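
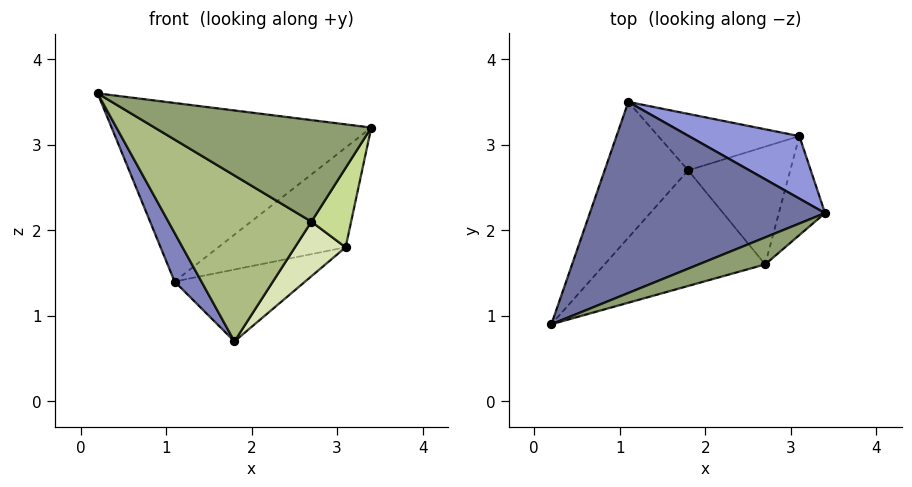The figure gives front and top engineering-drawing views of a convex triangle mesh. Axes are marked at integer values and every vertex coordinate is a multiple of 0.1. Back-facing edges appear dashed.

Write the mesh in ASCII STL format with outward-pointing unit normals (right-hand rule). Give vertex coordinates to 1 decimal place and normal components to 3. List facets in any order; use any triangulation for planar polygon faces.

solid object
 facet normal -0.183 0.671 0.718
  outer loop
   vertex 1.1 3.5 1.4
   vertex 0.2 0.9 3.6
   vertex 3.4 2.2 3.2
  endloop
 endfacet
 facet normal -0.799 -0.203 -0.567
  outer loop
   vertex 1.8 2.7 0.7
   vertex 0.2 0.9 3.6
   vertex 1.1 3.5 1.4
  endloop
 endfacet
 facet normal 0.063 0.846 0.530
  outer loop
   vertex 3.1 3.1 1.8
   vertex 1.1 3.5 1.4
   vertex 3.4 2.2 3.2
  endloop
 endfacet
 facet normal 0.270 0.757 -0.595
  outer loop
   vertex 3.1 3.1 1.8
   vertex 1.8 2.7 0.7
   vertex 1.1 3.5 1.4
  endloop
 endfacet
 facet normal 0.391 -0.890 0.236
  outer loop
   vertex 2.7 1.6 2.1
   vertex 3.4 2.2 3.2
   vertex 0.2 0.9 3.6
  endloop
 endfacet
 facet normal -0.113 -0.815 -0.568
  outer loop
   vertex 2.7 1.6 2.1
   vertex 0.2 0.9 3.6
   vertex 1.8 2.7 0.7
  endloop
 endfacet
 facet normal 0.870 -0.309 -0.385
  outer loop
   vertex 2.7 1.6 2.1
   vertex 3.1 3.1 1.8
   vertex 3.4 2.2 3.2
  endloop
 endfacet
 facet normal 0.668 -0.313 -0.675
  outer loop
   vertex 2.7 1.6 2.1
   vertex 1.8 2.7 0.7
   vertex 3.1 3.1 1.8
  endloop
 endfacet
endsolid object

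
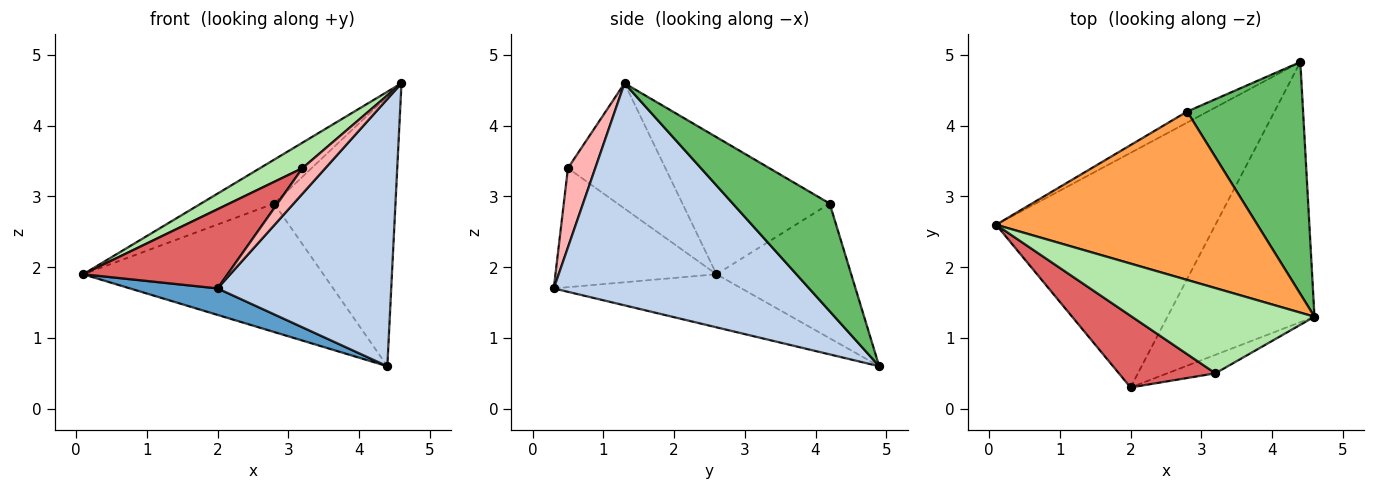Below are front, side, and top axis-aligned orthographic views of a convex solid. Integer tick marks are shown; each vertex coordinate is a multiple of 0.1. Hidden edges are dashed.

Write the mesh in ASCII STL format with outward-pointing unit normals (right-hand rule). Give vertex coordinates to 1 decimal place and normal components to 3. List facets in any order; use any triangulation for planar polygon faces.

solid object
 facet normal -0.234 -0.109 -0.966
  outer loop
   vertex 2.0 0.3 1.7
   vertex 0.1 2.6 1.9
   vertex 4.4 4.9 0.6
  endloop
 endfacet
 facet normal 0.725 -0.493 -0.480
  outer loop
   vertex 2.0 0.3 1.7
   vertex 4.4 4.9 0.6
   vertex 4.6 1.3 4.6
  endloop
 endfacet
 facet normal -0.453 0.225 0.863
  outer loop
   vertex 2.8 4.2 2.9
   vertex 0.1 2.6 1.9
   vertex 4.6 1.3 4.6
  endloop
 endfacet
 facet normal -0.488 0.870 -0.075
  outer loop
   vertex 2.8 4.2 2.9
   vertex 4.4 4.9 0.6
   vertex 0.1 2.6 1.9
  endloop
 endfacet
 facet normal 0.518 0.648 0.558
  outer loop
   vertex 2.8 4.2 2.9
   vertex 4.6 1.3 4.6
   vertex 4.4 4.9 0.6
  endloop
 endfacet
 facet normal -0.549 -0.239 0.801
  outer loop
   vertex 3.2 0.5 3.4
   vertex 4.6 1.3 4.6
   vertex 0.1 2.6 1.9
  endloop
 endfacet
 facet normal -0.637 -0.571 0.517
  outer loop
   vertex 3.2 0.5 3.4
   vertex 0.1 2.6 1.9
   vertex 2.0 0.3 1.7
  endloop
 endfacet
 facet normal 0.695 -0.583 -0.422
  outer loop
   vertex 3.2 0.5 3.4
   vertex 2.0 0.3 1.7
   vertex 4.6 1.3 4.6
  endloop
 endfacet
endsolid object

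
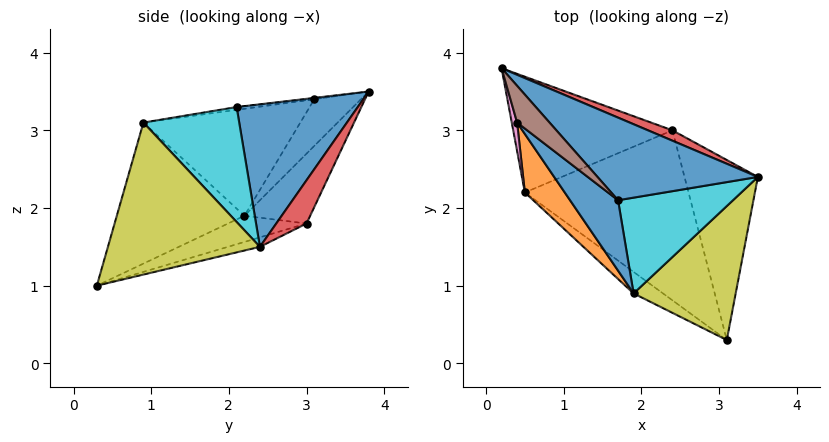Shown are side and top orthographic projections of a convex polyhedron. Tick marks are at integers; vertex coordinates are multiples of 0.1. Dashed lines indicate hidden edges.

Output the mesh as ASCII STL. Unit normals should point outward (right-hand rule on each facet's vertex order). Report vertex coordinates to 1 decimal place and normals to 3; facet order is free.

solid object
 facet normal 0.595 0.446 0.669
  outer loop
   vertex 1.7 2.1 3.3
   vertex 3.5 2.4 1.5
   vertex 0.2 3.8 3.5
  endloop
 endfacet
 facet normal -0.124 0.252 -0.960
  outer loop
   vertex 2.4 3.0 1.8
   vertex 3.5 2.4 1.5
   vertex 3.1 0.3 1.0
  endloop
 endfacet
 facet normal -0.153 0.244 -0.958
  outer loop
   vertex 2.4 3.0 1.8
   vertex 3.1 0.3 1.0
   vertex 0.5 2.2 1.9
  endloop
 endfacet
 facet normal 0.518 0.804 0.292
  outer loop
   vertex 2.4 3.0 1.8
   vertex 0.2 3.8 3.5
   vertex 3.5 2.4 1.5
  endloop
 endfacet
 facet normal -0.308 0.643 -0.701
  outer loop
   vertex 2.4 3.0 1.8
   vertex 0.5 2.2 1.9
   vertex 0.2 3.8 3.5
  endloop
 endfacet
 facet normal -0.042 -0.153 0.987
  outer loop
   vertex 0.4 3.1 3.4
   vertex 1.7 2.1 3.3
   vertex 0.2 3.8 3.5
  endloop
 endfacet
 facet normal -0.952 -0.287 0.109
  outer loop
   vertex 0.4 3.1 3.4
   vertex 0.2 3.8 3.5
   vertex 0.5 2.2 1.9
  endloop
 endfacet
 facet normal -0.614 -0.779 -0.128
  outer loop
   vertex 1.9 0.9 3.1
   vertex 0.5 2.2 1.9
   vertex 3.1 0.3 1.0
  endloop
 endfacet
 facet normal 0.797 -0.279 0.535
  outer loop
   vertex 1.9 0.9 3.1
   vertex 3.1 0.3 1.0
   vertex 3.5 2.4 1.5
  endloop
 endfacet
 facet normal 0.707 0.000 0.707
  outer loop
   vertex 1.9 0.9 3.1
   vertex 3.5 2.4 1.5
   vertex 1.7 2.1 3.3
  endloop
 endfacet
 facet normal -0.058 -0.173 0.983
  outer loop
   vertex 1.9 0.9 3.1
   vertex 1.7 2.1 3.3
   vertex 0.4 3.1 3.4
  endloop
 endfacet
 facet normal -0.772 -0.566 0.288
  outer loop
   vertex 1.9 0.9 3.1
   vertex 0.4 3.1 3.4
   vertex 0.5 2.2 1.9
  endloop
 endfacet
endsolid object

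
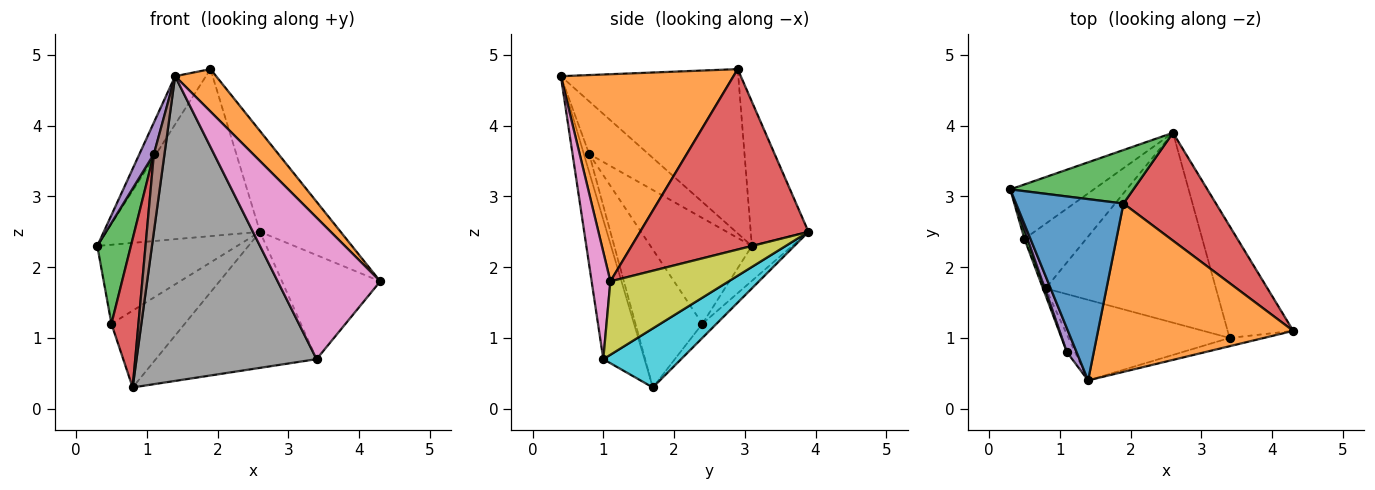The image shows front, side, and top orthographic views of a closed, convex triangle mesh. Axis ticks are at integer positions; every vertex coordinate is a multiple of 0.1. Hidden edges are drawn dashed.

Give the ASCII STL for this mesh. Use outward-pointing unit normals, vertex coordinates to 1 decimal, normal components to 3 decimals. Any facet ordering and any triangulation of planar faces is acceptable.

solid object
 facet normal -0.828 0.144 0.542
  outer loop
   vertex 1.9 2.9 4.8
   vertex 0.3 3.1 2.3
   vertex 1.4 0.4 4.7
  endloop
 endfacet
 facet normal 0.717 -0.170 0.676
  outer loop
   vertex 1.9 2.9 4.8
   vertex 1.4 0.4 4.7
   vertex 4.3 1.1 1.8
  endloop
 endfacet
 facet normal -0.337 0.897 0.287
  outer loop
   vertex 2.6 3.9 2.5
   vertex 0.3 3.1 2.3
   vertex 1.9 2.9 4.8
  endloop
 endfacet
 facet normal 0.819 0.392 0.420
  outer loop
   vertex 2.6 3.9 2.5
   vertex 1.9 2.9 4.8
   vertex 4.3 1.1 1.8
  endloop
 endfacet
 facet normal -0.956 -0.233 0.176
  outer loop
   vertex 1.1 0.8 3.6
   vertex 1.4 0.4 4.7
   vertex 0.3 3.1 2.3
  endloop
 endfacet
 facet normal -0.438 -0.877 -0.199
  outer loop
   vertex 1.1 0.8 3.6
   vertex 0.8 1.7 0.3
   vertex 1.4 0.4 4.7
  endloop
 endfacet
 facet normal 0.179 -0.982 -0.058
  outer loop
   vertex 3.4 1.0 0.7
   vertex 4.3 1.1 1.8
   vertex 1.4 0.4 4.7
  endloop
 endfacet
 facet normal -0.216 -0.944 -0.249
  outer loop
   vertex 3.4 1.0 0.7
   vertex 1.4 0.4 4.7
   vertex 0.8 1.7 0.3
  endloop
 endfacet
 facet normal 0.634 0.527 -0.567
  outer loop
   vertex 3.4 1.0 0.7
   vertex 2.6 3.9 2.5
   vertex 4.3 1.1 1.8
  endloop
 endfacet
 facet normal 0.271 0.561 -0.782
  outer loop
   vertex 3.4 1.0 0.7
   vertex 0.8 1.7 0.3
   vertex 2.6 3.9 2.5
  endloop
 endfacet
 facet normal -0.231 0.801 -0.552
  outer loop
   vertex 0.5 2.4 1.2
   vertex 0.3 3.1 2.3
   vertex 2.6 3.9 2.5
  endloop
 endfacet
 facet normal -0.146 0.757 -0.637
  outer loop
   vertex 0.5 2.4 1.2
   vertex 2.6 3.9 2.5
   vertex 0.8 1.7 0.3
  endloop
 endfacet
 facet normal -0.949 -0.314 0.028
  outer loop
   vertex 0.5 2.4 1.2
   vertex 1.1 0.8 3.6
   vertex 0.3 3.1 2.3
  endloop
 endfacet
 facet normal -0.927 -0.374 -0.018
  outer loop
   vertex 0.5 2.4 1.2
   vertex 0.8 1.7 0.3
   vertex 1.1 0.8 3.6
  endloop
 endfacet
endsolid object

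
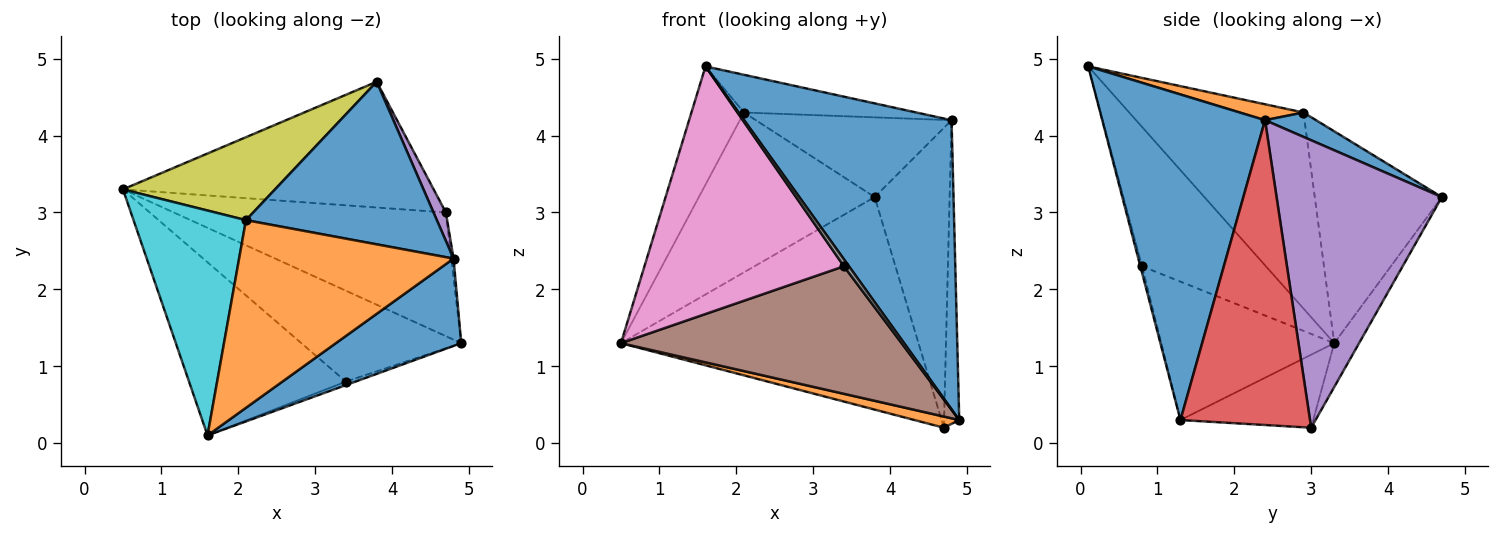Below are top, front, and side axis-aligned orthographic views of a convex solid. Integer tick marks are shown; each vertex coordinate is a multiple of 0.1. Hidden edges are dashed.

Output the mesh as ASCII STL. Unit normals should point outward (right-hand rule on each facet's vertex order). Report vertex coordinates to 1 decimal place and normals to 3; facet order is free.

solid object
 facet normal 0.601 -0.765 0.231
  outer loop
   vertex 4.8 2.4 4.2
   vertex 1.6 0.1 4.9
   vertex 4.9 1.3 0.3
  endloop
 endfacet
 facet normal -0.258 -0.087 -0.962
  outer loop
   vertex 4.7 3.0 0.2
   vertex 4.9 1.3 0.3
   vertex 0.5 3.3 1.3
  endloop
 endfacet
 facet normal -0.072 0.858 -0.508
  outer loop
   vertex 4.7 3.0 0.2
   vertex 0.5 3.3 1.3
   vertex 3.8 4.7 3.2
  endloop
 endfacet
 facet normal 0.993 0.116 -0.007
  outer loop
   vertex 4.7 3.0 0.2
   vertex 4.8 2.4 4.2
   vertex 4.9 1.3 0.3
  endloop
 endfacet
 facet normal 0.910 0.413 0.039
  outer loop
   vertex 4.7 3.0 0.2
   vertex 3.8 4.7 3.2
   vertex 4.8 2.4 4.2
  endloop
 endfacet
 facet normal -0.449 -0.728 -0.518
  outer loop
   vertex 3.4 0.8 2.3
   vertex 0.5 3.3 1.3
   vertex 4.9 1.3 0.3
  endloop
 endfacet
 facet normal -0.454 -0.730 -0.511
  outer loop
   vertex 3.4 0.8 2.3
   vertex 1.6 0.1 4.9
   vertex 0.5 3.3 1.3
  endloop
 endfacet
 facet normal -0.286 -0.857 -0.429
  outer loop
   vertex 3.4 0.8 2.3
   vertex 4.9 1.3 0.3
   vertex 1.6 0.1 4.9
  endloop
 endfacet
 facet normal -0.540 0.747 0.388
  outer loop
   vertex 2.1 2.9 4.3
   vertex 3.8 4.7 3.2
   vertex 0.5 3.3 1.3
  endloop
 endfacet
 facet normal -0.839 0.253 0.481
  outer loop
   vertex 2.1 2.9 4.3
   vertex 0.5 3.3 1.3
   vertex 1.6 0.1 4.9
  endloop
 endfacet
 facet normal 0.114 0.437 0.892
  outer loop
   vertex 2.1 2.9 4.3
   vertex 4.8 2.4 4.2
   vertex 3.8 4.7 3.2
  endloop
 endfacet
 facet normal 0.073 0.197 0.978
  outer loop
   vertex 2.1 2.9 4.3
   vertex 1.6 0.1 4.9
   vertex 4.8 2.4 4.2
  endloop
 endfacet
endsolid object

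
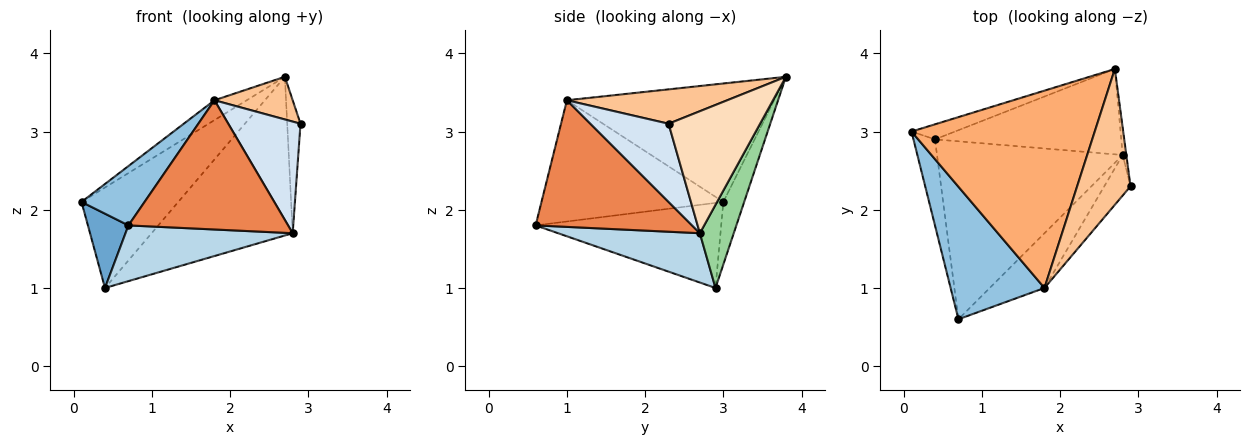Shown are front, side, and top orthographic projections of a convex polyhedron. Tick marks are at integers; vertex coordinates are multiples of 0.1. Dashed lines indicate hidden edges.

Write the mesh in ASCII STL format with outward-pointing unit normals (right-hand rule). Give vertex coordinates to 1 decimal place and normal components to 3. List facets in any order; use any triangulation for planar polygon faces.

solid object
 facet normal -0.948 -0.207 -0.240
  outer loop
   vertex 0.4 2.9 1.0
   vertex 0.7 0.6 1.8
   vertex 0.1 3.0 2.1
  endloop
 endfacet
 facet normal -0.763 -0.264 0.590
  outer loop
   vertex 1.8 1.0 3.4
   vertex 0.1 3.0 2.1
   vertex 0.7 0.6 1.8
  endloop
 endfacet
 facet normal 0.246 -0.290 -0.925
  outer loop
   vertex 2.8 2.7 1.7
   vertex 0.7 0.6 1.8
   vertex 0.4 2.9 1.0
  endloop
 endfacet
 facet normal 0.713 -0.659 -0.239
  outer loop
   vertex 2.8 2.7 1.7
   vertex 2.9 2.3 3.1
   vertex 1.8 1.0 3.4
  endloop
 endfacet
 facet normal 0.670 -0.684 -0.290
  outer loop
   vertex 2.8 2.7 1.7
   vertex 1.8 1.0 3.4
   vertex 0.7 0.6 1.8
  endloop
 endfacet
 facet normal -0.541 0.084 0.837
  outer loop
   vertex 2.7 3.8 3.7
   vertex 0.1 3.0 2.1
   vertex 1.8 1.0 3.4
  endloop
 endfacet
 facet normal 0.523 -0.255 0.813
  outer loop
   vertex 2.7 3.8 3.7
   vertex 1.8 1.0 3.4
   vertex 2.9 2.3 3.1
  endloop
 endfacet
 facet normal 0.989 0.144 -0.030
  outer loop
   vertex 2.7 3.8 3.7
   vertex 2.9 2.3 3.1
   vertex 2.8 2.7 1.7
  endloop
 endfacet
 facet normal -0.209 0.967 -0.145
  outer loop
   vertex 2.7 3.8 3.7
   vertex 0.4 2.9 1.0
   vertex 0.1 3.0 2.1
  endloop
 endfacet
 facet normal 0.207 0.862 -0.464
  outer loop
   vertex 2.7 3.8 3.7
   vertex 2.8 2.7 1.7
   vertex 0.4 2.9 1.0
  endloop
 endfacet
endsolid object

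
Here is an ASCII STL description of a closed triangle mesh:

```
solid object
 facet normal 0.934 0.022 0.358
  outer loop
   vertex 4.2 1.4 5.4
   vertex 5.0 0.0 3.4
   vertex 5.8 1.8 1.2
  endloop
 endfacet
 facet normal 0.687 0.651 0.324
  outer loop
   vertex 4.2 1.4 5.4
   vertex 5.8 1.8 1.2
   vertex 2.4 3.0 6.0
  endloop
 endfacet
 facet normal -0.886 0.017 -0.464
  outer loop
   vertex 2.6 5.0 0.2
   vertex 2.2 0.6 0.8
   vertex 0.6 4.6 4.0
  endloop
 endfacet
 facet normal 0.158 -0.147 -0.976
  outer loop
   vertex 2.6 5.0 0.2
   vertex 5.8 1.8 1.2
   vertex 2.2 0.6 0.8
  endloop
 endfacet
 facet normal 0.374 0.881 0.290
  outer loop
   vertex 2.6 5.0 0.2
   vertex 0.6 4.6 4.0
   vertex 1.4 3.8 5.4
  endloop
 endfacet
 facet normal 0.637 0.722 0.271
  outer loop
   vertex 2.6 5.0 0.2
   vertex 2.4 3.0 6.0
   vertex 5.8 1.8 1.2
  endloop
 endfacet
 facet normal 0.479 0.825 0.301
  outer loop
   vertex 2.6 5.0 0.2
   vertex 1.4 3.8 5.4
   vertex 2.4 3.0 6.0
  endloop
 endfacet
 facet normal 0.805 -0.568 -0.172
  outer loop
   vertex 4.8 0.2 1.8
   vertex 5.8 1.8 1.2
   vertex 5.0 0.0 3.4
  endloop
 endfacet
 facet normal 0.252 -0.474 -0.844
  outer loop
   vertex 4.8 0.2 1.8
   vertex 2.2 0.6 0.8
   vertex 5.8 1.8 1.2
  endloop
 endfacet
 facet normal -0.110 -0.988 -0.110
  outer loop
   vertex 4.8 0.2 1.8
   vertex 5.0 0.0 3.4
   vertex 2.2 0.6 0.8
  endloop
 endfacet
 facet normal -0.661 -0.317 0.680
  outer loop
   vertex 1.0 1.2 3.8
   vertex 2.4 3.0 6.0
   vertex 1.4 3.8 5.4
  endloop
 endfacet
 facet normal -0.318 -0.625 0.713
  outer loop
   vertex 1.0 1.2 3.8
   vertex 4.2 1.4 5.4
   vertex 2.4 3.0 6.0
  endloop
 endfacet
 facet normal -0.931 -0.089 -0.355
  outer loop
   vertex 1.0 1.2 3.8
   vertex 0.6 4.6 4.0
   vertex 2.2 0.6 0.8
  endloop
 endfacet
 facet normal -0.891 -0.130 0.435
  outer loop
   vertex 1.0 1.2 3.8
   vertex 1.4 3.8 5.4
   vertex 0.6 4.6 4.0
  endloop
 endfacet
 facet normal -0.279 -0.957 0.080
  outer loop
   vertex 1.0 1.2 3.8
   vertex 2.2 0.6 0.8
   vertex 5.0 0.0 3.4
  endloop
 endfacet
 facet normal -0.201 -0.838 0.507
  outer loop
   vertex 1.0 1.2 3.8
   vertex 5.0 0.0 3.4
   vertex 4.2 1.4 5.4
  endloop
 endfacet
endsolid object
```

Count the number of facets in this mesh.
16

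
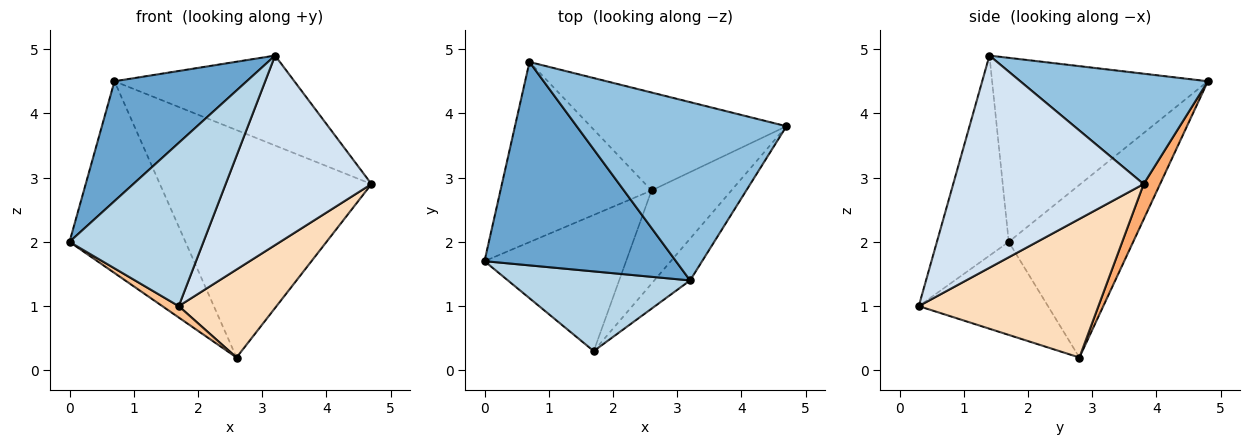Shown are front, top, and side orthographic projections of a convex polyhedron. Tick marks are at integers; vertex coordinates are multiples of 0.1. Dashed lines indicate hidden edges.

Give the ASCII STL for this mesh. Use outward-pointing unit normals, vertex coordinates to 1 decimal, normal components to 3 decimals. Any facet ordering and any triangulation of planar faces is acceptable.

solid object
 facet normal -0.638 -0.391 0.663
  outer loop
   vertex 3.2 1.4 4.9
   vertex 0.7 4.8 4.5
   vertex 0.0 1.7 2.0
  endloop
 endfacet
 facet normal 0.425 0.408 0.808
  outer loop
   vertex 3.2 1.4 4.9
   vertex 4.7 3.8 2.9
   vertex 0.7 4.8 4.5
  endloop
 endfacet
 facet normal -0.434 -0.809 0.395
  outer loop
   vertex 1.7 0.3 1.0
   vertex 3.2 1.4 4.9
   vertex 0.0 1.7 2.0
  endloop
 endfacet
 facet normal 0.787 -0.603 -0.133
  outer loop
   vertex 1.7 0.3 1.0
   vertex 4.7 3.8 2.9
   vertex 3.2 1.4 4.9
  endloop
 endfacet
 facet normal -0.616 0.574 -0.539
  outer loop
   vertex 2.6 2.8 0.2
   vertex 0.0 1.7 2.0
   vertex 0.7 4.8 4.5
  endloop
 endfacet
 facet normal 0.071 0.916 -0.395
  outer loop
   vertex 2.6 2.8 0.2
   vertex 0.7 4.8 4.5
   vertex 4.7 3.8 2.9
  endloop
 endfacet
 facet normal -0.548 -0.070 -0.834
  outer loop
   vertex 2.6 2.8 0.2
   vertex 1.7 0.3 1.0
   vertex 0.0 1.7 2.0
  endloop
 endfacet
 facet normal 0.784 -0.427 -0.452
  outer loop
   vertex 2.6 2.8 0.2
   vertex 4.7 3.8 2.9
   vertex 1.7 0.3 1.0
  endloop
 endfacet
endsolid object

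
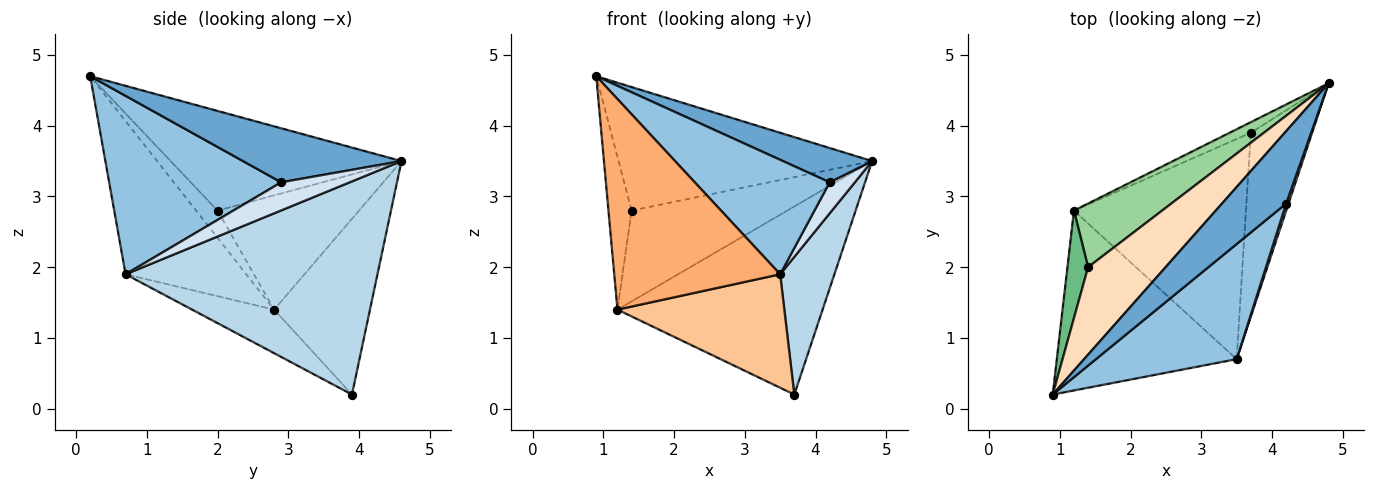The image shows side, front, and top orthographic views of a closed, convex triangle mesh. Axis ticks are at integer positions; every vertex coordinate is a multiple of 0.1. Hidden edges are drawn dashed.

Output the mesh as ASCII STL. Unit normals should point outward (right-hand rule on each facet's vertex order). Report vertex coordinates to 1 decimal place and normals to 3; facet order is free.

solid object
 facet normal 0.606 -0.341 0.719
  outer loop
   vertex 4.2 2.9 3.2
   vertex 4.8 4.6 3.5
   vertex 0.9 0.2 4.7
  endloop
 endfacet
 facet normal 0.669 -0.524 0.527
  outer loop
   vertex 3.5 0.7 1.9
   vertex 4.2 2.9 3.2
   vertex 0.9 0.2 4.7
  endloop
 endfacet
 facet normal 0.941 -0.203 -0.271
  outer loop
   vertex 3.5 0.7 1.9
   vertex 3.7 3.9 0.2
   vertex 4.8 4.6 3.5
  endloop
 endfacet
 facet normal 0.936 -0.344 0.078
  outer loop
   vertex 3.5 0.7 1.9
   vertex 4.8 4.6 3.5
   vertex 4.2 2.9 3.2
  endloop
 endfacet
 facet normal -0.423 0.905 -0.051
  outer loop
   vertex 1.2 2.8 1.4
   vertex 4.8 4.6 3.5
   vertex 3.7 3.9 0.2
  endloop
 endfacet
 facet normal -0.484 -0.665 -0.568
  outer loop
   vertex 1.2 2.8 1.4
   vertex 3.5 0.7 1.9
   vertex 0.9 0.2 4.7
  endloop
 endfacet
 facet normal -0.220 -0.447 -0.867
  outer loop
   vertex 1.2 2.8 1.4
   vertex 3.7 3.9 0.2
   vertex 3.5 0.7 1.9
  endloop
 endfacet
 facet normal -0.596 0.655 0.464
  outer loop
   vertex 1.4 2.0 2.8
   vertex 0.9 0.2 4.7
   vertex 4.8 4.6 3.5
  endloop
 endfacet
 facet normal -0.604 0.652 0.459
  outer loop
   vertex 1.4 2.0 2.8
   vertex 1.2 2.8 1.4
   vertex 0.9 0.2 4.7
  endloop
 endfacet
 facet normal -0.597 0.657 0.461
  outer loop
   vertex 1.4 2.0 2.8
   vertex 4.8 4.6 3.5
   vertex 1.2 2.8 1.4
  endloop
 endfacet
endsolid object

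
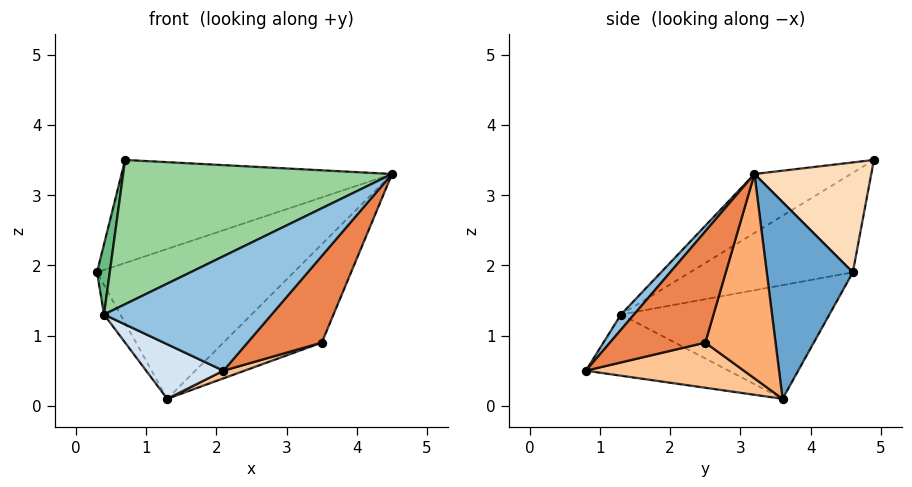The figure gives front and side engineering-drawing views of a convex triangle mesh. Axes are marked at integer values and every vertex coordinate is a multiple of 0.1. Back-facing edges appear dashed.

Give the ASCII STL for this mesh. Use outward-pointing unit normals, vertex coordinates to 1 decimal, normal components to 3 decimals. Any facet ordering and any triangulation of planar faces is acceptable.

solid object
 facet normal 0.385 0.881 -0.275
  outer loop
   vertex 1.3 3.6 0.1
   vertex 0.3 4.6 1.9
   vertex 4.5 3.2 3.3
  endloop
 endfacet
 facet normal 0.061 -0.783 0.619
  outer loop
   vertex 0.4 1.3 1.3
   vertex 2.1 0.8 0.5
   vertex 4.5 3.2 3.3
  endloop
 endfacet
 facet normal -0.856 0.067 -0.513
  outer loop
   vertex 0.4 1.3 1.3
   vertex 0.3 4.6 1.9
   vertex 1.3 3.6 0.1
  endloop
 endfacet
 facet normal -0.472 -0.255 -0.844
  outer loop
   vertex 0.4 1.3 1.3
   vertex 1.3 3.6 0.1
   vertex 2.1 0.8 0.5
  endloop
 endfacet
 facet normal 0.780 -0.608 -0.148
  outer loop
   vertex 3.5 2.5 0.9
   vertex 4.5 3.2 3.3
   vertex 2.1 0.8 0.5
  endloop
 endfacet
 facet normal 0.524 0.734 -0.432
  outer loop
   vertex 3.5 2.5 0.9
   vertex 1.3 3.6 0.1
   vertex 4.5 3.2 3.3
  endloop
 endfacet
 facet normal 0.322 -0.043 -0.946
  outer loop
   vertex 3.5 2.5 0.9
   vertex 2.1 0.8 0.5
   vertex 1.3 3.6 0.1
  endloop
 endfacet
 facet normal 0.383 0.886 -0.262
  outer loop
   vertex 0.7 4.9 3.5
   vertex 4.5 3.2 3.3
   vertex 0.3 4.6 1.9
  endloop
 endfacet
 facet normal -0.964 -0.076 0.255
  outer loop
   vertex 0.7 4.9 3.5
   vertex 0.3 4.6 1.9
   vertex 0.4 1.3 1.3
  endloop
 endfacet
 facet normal -0.180 -0.502 0.846
  outer loop
   vertex 0.7 4.9 3.5
   vertex 0.4 1.3 1.3
   vertex 4.5 3.2 3.3
  endloop
 endfacet
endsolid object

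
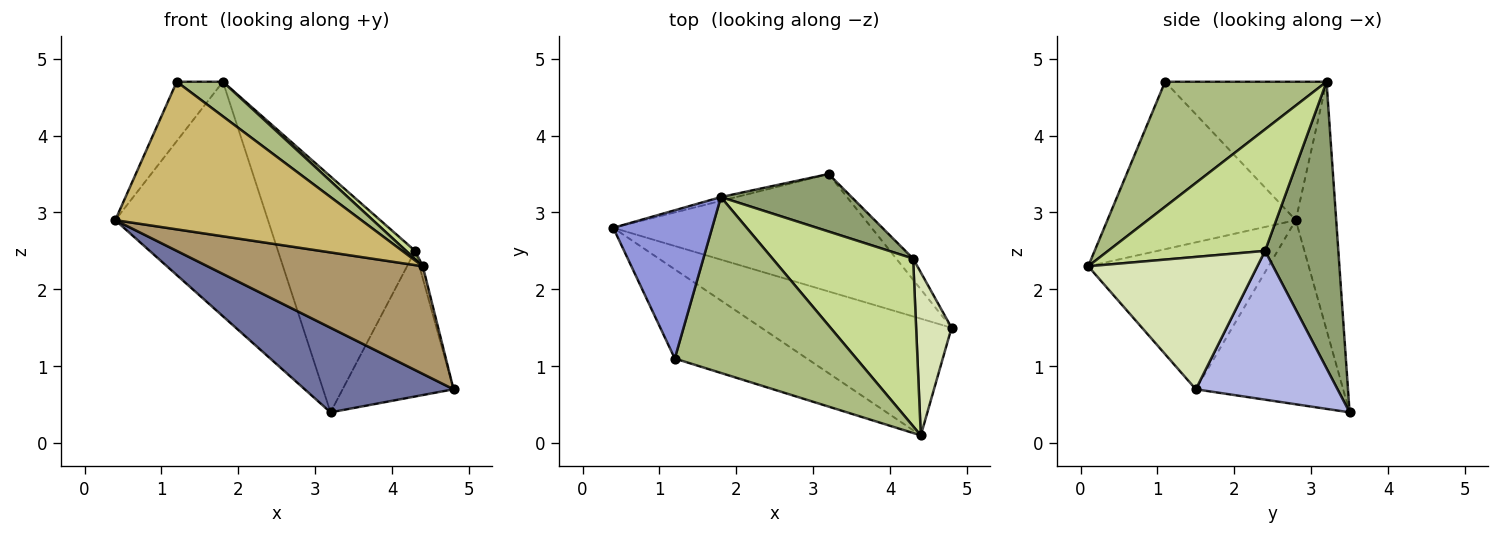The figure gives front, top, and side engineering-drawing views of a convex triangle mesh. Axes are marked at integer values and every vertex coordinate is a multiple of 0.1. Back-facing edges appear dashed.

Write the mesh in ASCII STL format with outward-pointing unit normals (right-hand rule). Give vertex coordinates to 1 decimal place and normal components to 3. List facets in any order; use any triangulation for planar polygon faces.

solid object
 facet normal -0.501 -0.506 -0.702
  outer loop
   vertex 3.2 3.5 0.4
   vertex 4.8 1.5 0.7
   vertex 0.4 2.8 2.9
  endloop
 endfacet
 facet normal -0.256 0.967 -0.016
  outer loop
   vertex 1.8 3.2 4.7
   vertex 3.2 3.5 0.4
   vertex 0.4 2.8 2.9
  endloop
 endfacet
 facet normal -0.793 0.226 0.566
  outer loop
   vertex 1.2 1.1 4.7
   vertex 1.8 3.2 4.7
   vertex 0.4 2.8 2.9
  endloop
 endfacet
 facet normal 0.784 0.614 -0.089
  outer loop
   vertex 4.3 2.4 2.5
   vertex 4.8 1.5 0.7
   vertex 3.2 3.5 0.4
  endloop
 endfacet
 facet normal 0.461 0.862 0.210
  outer loop
   vertex 4.3 2.4 2.5
   vertex 3.2 3.5 0.4
   vertex 1.8 3.2 4.7
  endloop
 endfacet
 facet normal 0.560 -0.160 0.813
  outer loop
   vertex 4.4 0.1 2.3
   vertex 1.8 3.2 4.7
   vertex 1.2 1.1 4.7
  endloop
 endfacet
 facet normal 0.653 -0.037 0.756
  outer loop
   vertex 4.4 0.1 2.3
   vertex 4.3 2.4 2.5
   vertex 1.8 3.2 4.7
  endloop
 endfacet
 facet normal 0.966 0.020 0.259
  outer loop
   vertex 4.4 0.1 2.3
   vertex 4.8 1.5 0.7
   vertex 4.3 2.4 2.5
  endloop
 endfacet
 facet normal -0.494 -0.589 -0.639
  outer loop
   vertex 4.4 0.1 2.3
   vertex 0.4 2.8 2.9
   vertex 4.8 1.5 0.7
  endloop
 endfacet
 facet normal -0.548 -0.716 -0.433
  outer loop
   vertex 4.4 0.1 2.3
   vertex 1.2 1.1 4.7
   vertex 0.4 2.8 2.9
  endloop
 endfacet
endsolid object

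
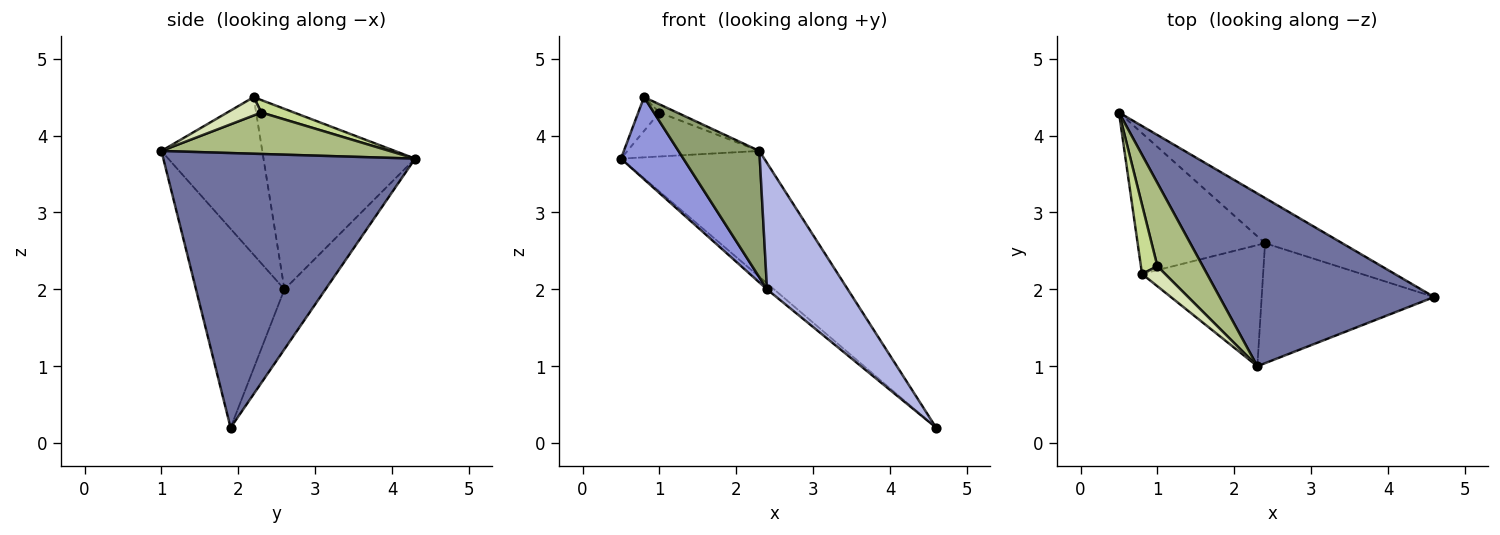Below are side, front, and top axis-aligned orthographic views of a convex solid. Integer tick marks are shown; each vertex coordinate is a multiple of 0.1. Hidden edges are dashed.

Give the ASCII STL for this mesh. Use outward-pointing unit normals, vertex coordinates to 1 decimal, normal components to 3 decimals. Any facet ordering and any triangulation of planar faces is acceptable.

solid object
 facet normal 0.719 0.409 0.562
  outer loop
   vertex 2.3 1.0 3.8
   vertex 4.6 1.9 0.2
   vertex 0.5 4.3 3.7
  endloop
 endfacet
 facet normal -0.610 0.104 -0.786
  outer loop
   vertex 2.4 2.6 2.0
   vertex 0.5 4.3 3.7
   vertex 4.6 1.9 0.2
  endloop
 endfacet
 facet normal -0.774 -0.319 -0.547
  outer loop
   vertex 2.4 2.6 2.0
   vertex 0.8 2.2 4.5
   vertex 0.5 4.3 3.7
  endloop
 endfacet
 facet normal -0.622 -0.568 -0.539
  outer loop
   vertex 2.4 2.6 2.0
   vertex 4.6 1.9 0.2
   vertex 2.3 1.0 3.8
  endloop
 endfacet
 facet normal -0.669 -0.537 -0.514
  outer loop
   vertex 2.4 2.6 2.0
   vertex 2.3 1.0 3.8
   vertex 0.8 2.2 4.5
  endloop
 endfacet
 facet normal 0.628 0.363 0.688
  outer loop
   vertex 1.0 2.3 4.3
   vertex 2.3 1.0 3.8
   vertex 0.5 4.3 3.7
  endloop
 endfacet
 facet normal 0.562 0.363 0.743
  outer loop
   vertex 1.0 2.3 4.3
   vertex 0.5 4.3 3.7
   vertex 0.8 2.2 4.5
  endloop
 endfacet
 facet normal 0.592 0.306 0.745
  outer loop
   vertex 1.0 2.3 4.3
   vertex 0.8 2.2 4.5
   vertex 2.3 1.0 3.8
  endloop
 endfacet
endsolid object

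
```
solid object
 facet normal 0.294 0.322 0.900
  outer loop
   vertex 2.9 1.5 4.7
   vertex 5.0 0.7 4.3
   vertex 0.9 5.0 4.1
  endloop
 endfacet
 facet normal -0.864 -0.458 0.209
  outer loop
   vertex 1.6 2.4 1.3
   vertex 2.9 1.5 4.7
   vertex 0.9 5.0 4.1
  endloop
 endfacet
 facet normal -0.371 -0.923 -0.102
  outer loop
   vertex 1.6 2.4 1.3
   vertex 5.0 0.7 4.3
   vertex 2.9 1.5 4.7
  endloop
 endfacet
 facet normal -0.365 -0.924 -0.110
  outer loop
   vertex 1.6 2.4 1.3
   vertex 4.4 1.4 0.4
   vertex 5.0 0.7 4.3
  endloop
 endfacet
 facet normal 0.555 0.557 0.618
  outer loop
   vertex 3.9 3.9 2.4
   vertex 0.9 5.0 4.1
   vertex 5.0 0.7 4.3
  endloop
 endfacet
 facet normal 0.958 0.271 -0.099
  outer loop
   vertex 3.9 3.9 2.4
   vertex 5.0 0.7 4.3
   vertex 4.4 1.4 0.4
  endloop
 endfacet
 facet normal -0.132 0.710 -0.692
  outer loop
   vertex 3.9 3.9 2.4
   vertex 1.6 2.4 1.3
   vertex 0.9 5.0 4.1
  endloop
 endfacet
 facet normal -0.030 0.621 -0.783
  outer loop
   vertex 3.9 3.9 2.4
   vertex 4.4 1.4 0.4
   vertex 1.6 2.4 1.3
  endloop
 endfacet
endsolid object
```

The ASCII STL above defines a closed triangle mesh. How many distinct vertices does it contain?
6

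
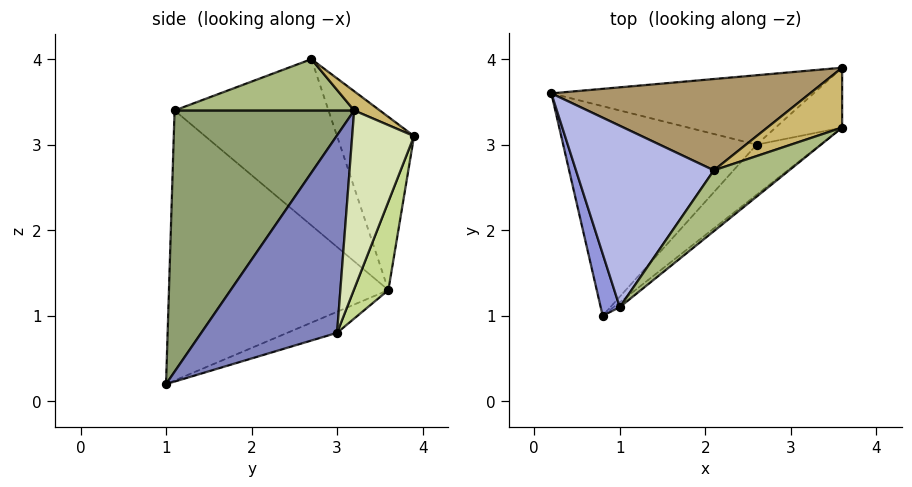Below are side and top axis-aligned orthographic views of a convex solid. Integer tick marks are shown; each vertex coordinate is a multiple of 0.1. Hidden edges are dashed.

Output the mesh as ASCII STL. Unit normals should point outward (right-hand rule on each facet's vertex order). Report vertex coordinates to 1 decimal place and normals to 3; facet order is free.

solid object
 facet normal -0.101 0.368 -0.924
  outer loop
   vertex 2.6 3.0 0.8
   vertex 0.8 1.0 0.2
   vertex 0.2 3.6 1.3
  endloop
 endfacet
 facet normal 0.756 -0.607 -0.244
  outer loop
   vertex 2.6 3.0 0.8
   vertex 3.6 3.2 3.4
   vertex 0.8 1.0 0.2
  endloop
 endfacet
 facet normal -0.965 -0.252 0.068
  outer loop
   vertex 1.0 1.1 3.4
   vertex 0.2 3.6 1.3
   vertex 0.8 1.0 0.2
  endloop
 endfacet
 facet normal -0.739 0.278 0.613
  outer loop
   vertex 1.0 1.1 3.4
   vertex 2.1 2.7 4.0
   vertex 0.2 3.6 1.3
  endloop
 endfacet
 facet normal 0.628 -0.778 -0.015
  outer loop
   vertex 1.0 1.1 3.4
   vertex 0.8 1.0 0.2
   vertex 3.6 3.2 3.4
  endloop
 endfacet
 facet normal 0.462 -0.572 0.678
  outer loop
   vertex 1.0 1.1 3.4
   vertex 3.6 3.2 3.4
   vertex 2.1 2.7 4.0
  endloop
 endfacet
 facet normal 0.139 0.900 -0.413
  outer loop
   vertex 3.6 3.9 3.1
   vertex 2.6 3.0 0.8
   vertex 0.2 3.6 1.3
  endloop
 endfacet
 facet normal 0.927 -0.148 -0.345
  outer loop
   vertex 3.6 3.9 3.1
   vertex 3.6 3.2 3.4
   vertex 2.6 3.0 0.8
  endloop
 endfacet
 facet normal -0.336 0.797 0.502
  outer loop
   vertex 3.6 3.9 3.1
   vertex 0.2 3.6 1.3
   vertex 2.1 2.7 4.0
  endloop
 endfacet
 facet normal 0.230 0.383 0.895
  outer loop
   vertex 3.6 3.9 3.1
   vertex 2.1 2.7 4.0
   vertex 3.6 3.2 3.4
  endloop
 endfacet
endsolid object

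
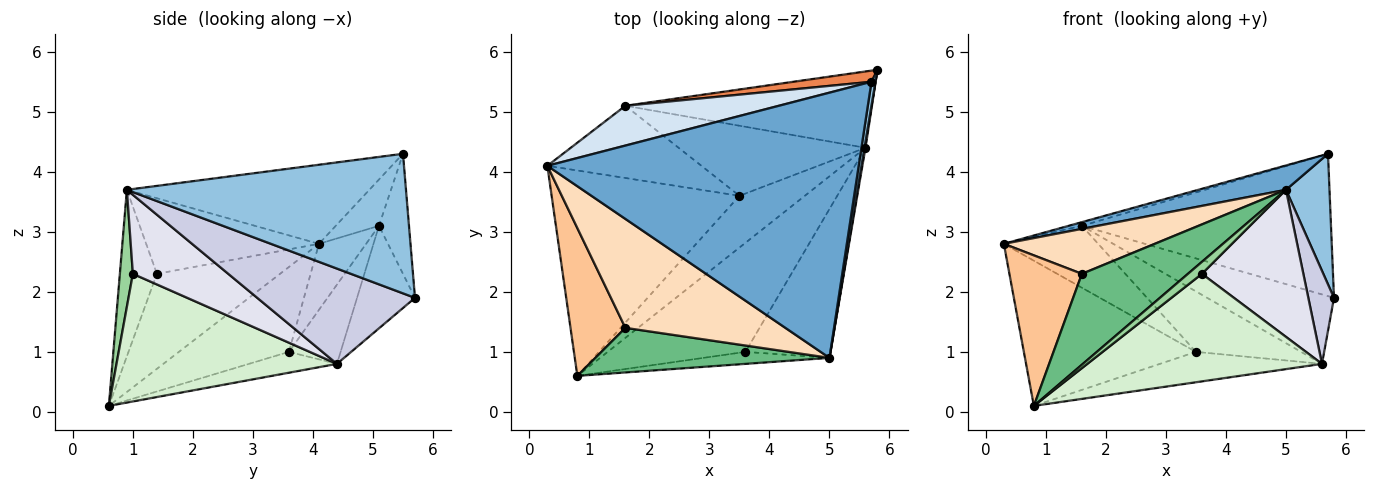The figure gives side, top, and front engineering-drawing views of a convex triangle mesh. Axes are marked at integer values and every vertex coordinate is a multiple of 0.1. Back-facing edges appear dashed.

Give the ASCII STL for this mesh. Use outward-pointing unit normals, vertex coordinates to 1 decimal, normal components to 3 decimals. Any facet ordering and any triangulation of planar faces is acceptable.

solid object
 facet normal -0.245 -0.089 0.965
  outer loop
   vertex 5.0 0.9 3.7
   vertex 5.7 5.5 4.3
   vertex 0.3 4.1 2.8
  endloop
 endfacet
 facet normal 0.988 -0.154 0.028
  outer loop
   vertex 5.0 0.9 3.7
   vertex 5.8 5.7 1.9
   vertex 5.7 5.5 4.3
  endloop
 endfacet
 facet normal -0.346 0.541 -0.766
  outer loop
   vertex 3.5 3.6 1.0
   vertex 0.8 0.6 0.1
   vertex 0.3 4.1 2.8
  endloop
 endfacet
 facet normal -0.288 0.088 0.954
  outer loop
   vertex 1.6 5.1 3.1
   vertex 0.3 4.1 2.8
   vertex 5.7 5.5 4.3
  endloop
 endfacet
 facet normal -0.119 0.990 0.078
  outer loop
   vertex 1.6 5.1 3.1
   vertex 5.7 5.5 4.3
   vertex 5.8 5.7 1.9
  endloop
 endfacet
 facet normal -0.309 0.619 -0.722
  outer loop
   vertex 1.6 5.1 3.1
   vertex 3.5 3.6 1.0
   vertex 0.3 4.1 2.8
  endloop
 endfacet
 facet normal -0.772 -0.454 0.446
  outer loop
   vertex 1.6 1.4 2.3
   vertex 0.3 4.1 2.8
   vertex 0.8 0.6 0.1
  endloop
 endfacet
 facet normal -0.400 -0.350 0.847
  outer loop
   vertex 1.6 1.4 2.3
   vertex 5.0 0.9 3.7
   vertex 0.3 4.1 2.8
  endloop
 endfacet
 facet normal -0.299 -0.857 0.420
  outer loop
   vertex 1.6 1.4 2.3
   vertex 0.8 0.6 0.1
   vertex 5.0 0.9 3.7
  endloop
 endfacet
 facet normal 0.549 -0.591 -0.591
  outer loop
   vertex 3.6 1.0 2.3
   vertex 5.0 0.9 3.7
   vertex 0.8 0.6 0.1
  endloop
 endfacet
 facet normal -0.265 0.488 -0.832
  outer loop
   vertex 5.6 4.4 0.8
   vertex 0.8 0.6 0.1
   vertex 3.5 3.6 1.0
  endloop
 endfacet
 facet normal 0.551 -0.586 -0.594
  outer loop
   vertex 5.6 4.4 0.8
   vertex 3.6 1.0 2.3
   vertex 0.8 0.6 0.1
  endloop
 endfacet
 facet normal -0.294 0.643 -0.707
  outer loop
   vertex 5.6 4.4 0.8
   vertex 1.6 5.1 3.1
   vertex 5.8 5.7 1.9
  endloop
 endfacet
 facet normal -0.306 0.622 -0.721
  outer loop
   vertex 5.6 4.4 0.8
   vertex 3.5 3.6 1.0
   vertex 1.6 5.1 3.1
  endloop
 endfacet
 facet normal 0.987 -0.161 0.010
  outer loop
   vertex 5.6 4.4 0.8
   vertex 5.8 5.7 1.9
   vertex 5.0 0.9 3.7
  endloop
 endfacet
 facet normal 0.552 -0.586 -0.593
  outer loop
   vertex 5.6 4.4 0.8
   vertex 5.0 0.9 3.7
   vertex 3.6 1.0 2.3
  endloop
 endfacet
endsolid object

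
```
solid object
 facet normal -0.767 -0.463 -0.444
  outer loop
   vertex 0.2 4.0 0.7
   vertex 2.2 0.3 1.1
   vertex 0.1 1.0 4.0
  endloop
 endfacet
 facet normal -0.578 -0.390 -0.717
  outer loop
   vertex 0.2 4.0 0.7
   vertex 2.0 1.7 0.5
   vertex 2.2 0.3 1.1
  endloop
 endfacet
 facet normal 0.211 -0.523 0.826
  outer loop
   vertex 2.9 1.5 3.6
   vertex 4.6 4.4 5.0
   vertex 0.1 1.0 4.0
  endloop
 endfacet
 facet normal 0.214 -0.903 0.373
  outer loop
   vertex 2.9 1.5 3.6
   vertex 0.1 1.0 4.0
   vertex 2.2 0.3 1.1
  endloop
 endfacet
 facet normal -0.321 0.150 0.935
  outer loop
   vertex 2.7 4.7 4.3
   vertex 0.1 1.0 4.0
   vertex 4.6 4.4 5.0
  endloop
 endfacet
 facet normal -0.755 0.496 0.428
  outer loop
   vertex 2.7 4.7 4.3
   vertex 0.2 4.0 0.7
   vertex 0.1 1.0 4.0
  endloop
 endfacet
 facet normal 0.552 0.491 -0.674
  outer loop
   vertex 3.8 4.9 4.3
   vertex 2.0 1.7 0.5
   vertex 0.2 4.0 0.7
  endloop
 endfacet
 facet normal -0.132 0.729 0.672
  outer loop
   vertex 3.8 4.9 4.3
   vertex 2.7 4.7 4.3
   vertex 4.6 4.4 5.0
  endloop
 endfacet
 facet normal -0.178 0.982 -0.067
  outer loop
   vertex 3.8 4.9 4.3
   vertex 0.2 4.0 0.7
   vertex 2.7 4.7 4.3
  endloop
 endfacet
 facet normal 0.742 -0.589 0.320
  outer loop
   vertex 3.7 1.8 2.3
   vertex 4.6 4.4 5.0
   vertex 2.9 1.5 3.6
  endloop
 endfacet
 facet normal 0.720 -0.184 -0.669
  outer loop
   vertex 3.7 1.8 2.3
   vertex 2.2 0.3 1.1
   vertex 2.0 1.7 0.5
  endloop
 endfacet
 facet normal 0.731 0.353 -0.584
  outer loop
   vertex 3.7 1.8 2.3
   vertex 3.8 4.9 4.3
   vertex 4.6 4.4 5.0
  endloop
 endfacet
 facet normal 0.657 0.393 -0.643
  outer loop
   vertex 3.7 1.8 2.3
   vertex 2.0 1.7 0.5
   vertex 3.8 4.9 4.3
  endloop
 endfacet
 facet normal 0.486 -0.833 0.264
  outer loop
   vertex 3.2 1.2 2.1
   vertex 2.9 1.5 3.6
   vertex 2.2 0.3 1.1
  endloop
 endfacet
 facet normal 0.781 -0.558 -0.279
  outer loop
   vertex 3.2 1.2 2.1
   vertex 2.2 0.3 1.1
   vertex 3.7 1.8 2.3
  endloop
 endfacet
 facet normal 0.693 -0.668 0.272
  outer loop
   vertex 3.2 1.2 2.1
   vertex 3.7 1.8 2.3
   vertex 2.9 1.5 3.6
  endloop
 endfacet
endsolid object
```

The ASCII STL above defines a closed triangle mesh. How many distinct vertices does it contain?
10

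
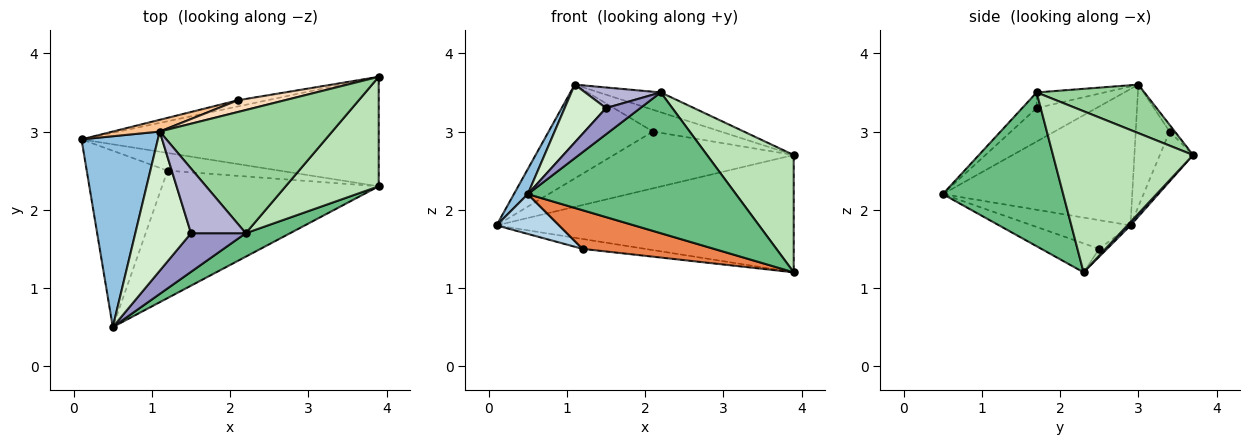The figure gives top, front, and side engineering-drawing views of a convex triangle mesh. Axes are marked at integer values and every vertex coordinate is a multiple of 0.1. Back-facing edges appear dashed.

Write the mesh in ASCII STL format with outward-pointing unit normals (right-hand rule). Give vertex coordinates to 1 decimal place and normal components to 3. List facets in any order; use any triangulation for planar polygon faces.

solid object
 facet normal 0.008 0.731 -0.682
  outer loop
   vertex 3.9 2.3 1.2
   vertex 0.1 2.9 1.8
   vertex 3.9 3.7 2.7
  endloop
 endfacet
 facet normal -0.871 -0.064 0.487
  outer loop
   vertex 1.1 3.0 3.6
   vertex 0.1 2.9 1.8
   vertex 0.5 0.5 2.2
  endloop
 endfacet
 facet normal -0.327 -0.208 -0.922
  outer loop
   vertex 1.2 2.5 1.5
   vertex 0.5 0.5 2.2
   vertex 0.1 2.9 1.8
  endloop
 endfacet
 facet normal -0.061 0.486 -0.872
  outer loop
   vertex 1.2 2.5 1.5
   vertex 0.1 2.9 1.8
   vertex 3.9 2.3 1.2
  endloop
 endfacet
 facet normal -0.127 -0.288 -0.949
  outer loop
   vertex 1.2 2.5 1.5
   vertex 3.9 2.3 1.2
   vertex 0.5 0.5 2.2
  endloop
 endfacet
 facet normal -0.181 0.978 -0.106
  outer loop
   vertex 2.1 3.4 3.0
   vertex 3.9 3.7 2.7
   vertex 0.1 2.9 1.8
  endloop
 endfacet
 facet normal -0.307 0.944 0.118
  outer loop
   vertex 2.1 3.4 3.0
   vertex 0.1 2.9 1.8
   vertex 1.1 3.0 3.6
  endloop
 endfacet
 facet normal -0.068 0.878 0.473
  outer loop
   vertex 2.1 3.4 3.0
   vertex 1.1 3.0 3.6
   vertex 3.9 3.7 2.7
  endloop
 endfacet
 facet normal 0.496 -0.857 0.143
  outer loop
   vertex 2.2 1.7 3.5
   vertex 0.5 0.5 2.2
   vertex 3.9 2.3 1.2
  endloop
 endfacet
 facet normal 0.267 0.153 0.951
  outer loop
   vertex 2.2 1.7 3.5
   vertex 3.9 3.7 2.7
   vertex 1.1 3.0 3.6
  endloop
 endfacet
 facet normal 0.763 -0.472 0.441
  outer loop
   vertex 2.2 1.7 3.5
   vertex 3.9 2.3 1.2
   vertex 3.9 3.7 2.7
  endloop
 endfacet
 facet normal -0.485 -0.336 0.807
  outer loop
   vertex 1.5 1.7 3.3
   vertex 1.1 3.0 3.6
   vertex 0.5 0.5 2.2
  endloop
 endfacet
 facet normal -0.230 -0.546 0.805
  outer loop
   vertex 1.5 1.7 3.3
   vertex 0.5 0.5 2.2
   vertex 2.2 1.7 3.5
  endloop
 endfacet
 facet normal -0.263 -0.293 0.919
  outer loop
   vertex 1.5 1.7 3.3
   vertex 2.2 1.7 3.5
   vertex 1.1 3.0 3.6
  endloop
 endfacet
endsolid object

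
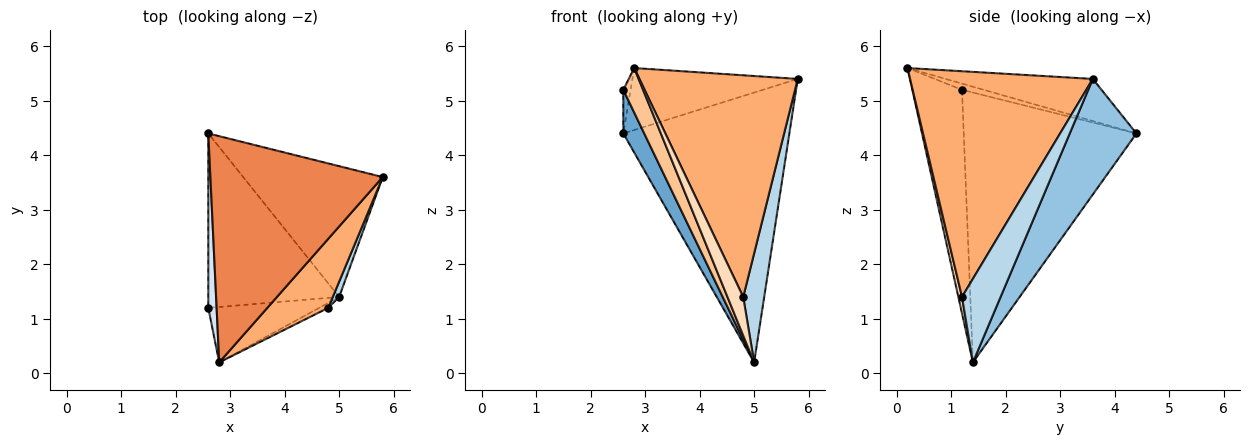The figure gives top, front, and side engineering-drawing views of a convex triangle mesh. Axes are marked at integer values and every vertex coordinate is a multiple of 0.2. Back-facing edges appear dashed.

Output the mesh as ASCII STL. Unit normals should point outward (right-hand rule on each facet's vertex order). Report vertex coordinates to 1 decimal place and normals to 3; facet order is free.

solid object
 facet normal -0.895 -0.108 -0.434
  outer loop
   vertex 5.0 1.4 0.2
   vertex 2.6 1.2 5.2
   vertex 2.6 4.4 4.4
  endloop
 endfacet
 facet normal 0.340 0.846 -0.410
  outer loop
   vertex 5.0 1.4 0.2
   vertex 2.6 4.4 4.4
   vertex 5.8 3.6 5.4
  endloop
 endfacet
 facet normal 0.877 -0.476 0.067
  outer loop
   vertex 4.8 1.2 1.4
   vertex 5.0 1.4 0.2
   vertex 5.8 3.6 5.4
  endloop
 endfacet
 facet normal -0.588 0.196 0.784
  outer loop
   vertex 2.8 0.2 5.6
   vertex 2.6 4.4 4.4
   vertex 2.6 1.2 5.2
  endloop
 endfacet
 facet normal -0.229 0.257 0.939
  outer loop
   vertex 2.8 0.2 5.6
   vertex 5.8 3.6 5.4
   vertex 2.6 4.4 4.4
  endloop
 endfacet
 facet normal 0.741 -0.642 0.200
  outer loop
   vertex 2.8 0.2 5.6
   vertex 4.8 1.2 1.4
   vertex 5.8 3.6 5.4
  endloop
 endfacet
 facet normal -0.844 -0.336 -0.418
  outer loop
   vertex 2.8 0.2 5.6
   vertex 2.6 1.2 5.2
   vertex 5.0 1.4 0.2
  endloop
 endfacet
 facet normal 0.223 -0.967 -0.124
  outer loop
   vertex 2.8 0.2 5.6
   vertex 5.0 1.4 0.2
   vertex 4.8 1.2 1.4
  endloop
 endfacet
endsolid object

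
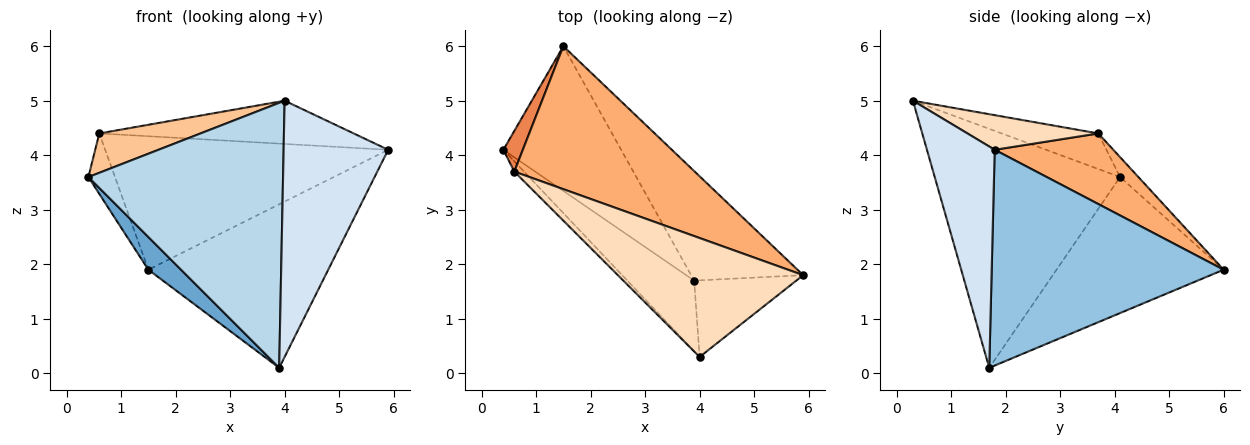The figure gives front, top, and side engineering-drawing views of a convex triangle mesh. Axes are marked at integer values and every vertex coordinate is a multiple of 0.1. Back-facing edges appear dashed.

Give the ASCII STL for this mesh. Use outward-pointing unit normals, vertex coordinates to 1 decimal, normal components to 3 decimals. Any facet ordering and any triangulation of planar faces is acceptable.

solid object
 facet normal -0.748 -0.146 -0.648
  outer loop
   vertex 3.9 1.7 0.1
   vertex 0.4 4.1 3.6
   vertex 1.5 6.0 1.9
  endloop
 endfacet
 facet normal 0.731 0.567 -0.380
  outer loop
   vertex 3.9 1.7 0.1
   vertex 1.5 6.0 1.9
   vertex 5.9 1.8 4.1
  endloop
 endfacet
 facet normal -0.677 -0.711 -0.189
  outer loop
   vertex 4.0 0.3 5.0
   vertex 0.4 4.1 3.6
   vertex 3.9 1.7 0.1
  endloop
 endfacet
 facet normal 0.527 -0.814 -0.243
  outer loop
   vertex 4.0 0.3 5.0
   vertex 3.9 1.7 0.1
   vertex 5.9 1.8 4.1
  endloop
 endfacet
 facet normal -0.496 0.721 0.484
  outer loop
   vertex 0.6 3.7 4.4
   vertex 1.5 6.0 1.9
   vertex 0.4 4.1 3.6
  endloop
 endfacet
 facet normal 0.275 0.656 0.703
  outer loop
   vertex 0.6 3.7 4.4
   vertex 5.9 1.8 4.1
   vertex 1.5 6.0 1.9
  endloop
 endfacet
 facet normal -0.678 -0.711 -0.186
  outer loop
   vertex 0.6 3.7 4.4
   vertex 0.4 4.1 3.6
   vertex 4.0 0.3 5.0
  endloop
 endfacet
 facet normal 0.173 0.336 0.926
  outer loop
   vertex 0.6 3.7 4.4
   vertex 4.0 0.3 5.0
   vertex 5.9 1.8 4.1
  endloop
 endfacet
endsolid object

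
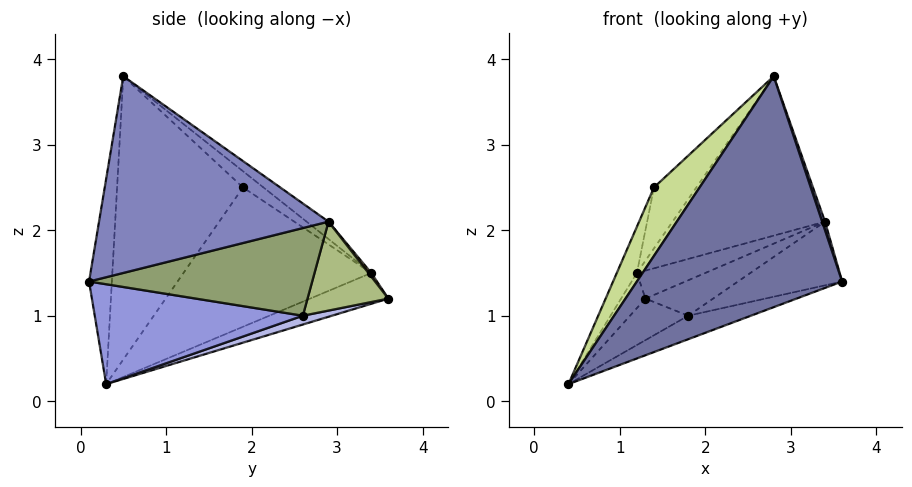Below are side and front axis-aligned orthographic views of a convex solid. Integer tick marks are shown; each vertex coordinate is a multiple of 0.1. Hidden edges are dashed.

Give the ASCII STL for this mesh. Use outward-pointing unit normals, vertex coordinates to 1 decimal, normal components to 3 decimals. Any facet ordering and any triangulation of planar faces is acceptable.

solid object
 facet normal -0.110 -0.986 0.128
  outer loop
   vertex 2.8 0.5 3.8
   vertex 0.4 0.3 0.2
   vertex 3.6 0.1 1.4
  endloop
 endfacet
 facet normal 0.948 -0.012 0.318
  outer loop
   vertex 3.4 2.9 2.1
   vertex 2.8 0.5 3.8
   vertex 3.6 0.1 1.4
  endloop
 endfacet
 facet normal 0.355 0.107 -0.929
  outer loop
   vertex 1.8 2.6 1.0
   vertex 3.6 0.1 1.4
   vertex 0.4 0.3 0.2
  endloop
 endfacet
 facet normal 0.128 0.256 -0.958
  outer loop
   vertex 1.8 2.6 1.0
   vertex 0.4 0.3 0.2
   vertex 1.3 3.6 1.2
  endloop
 endfacet
 facet normal 0.518 0.242 -0.820
  outer loop
   vertex 1.8 2.6 1.0
   vertex 3.4 2.9 2.1
   vertex 3.6 0.1 1.4
  endloop
 endfacet
 facet normal 0.470 0.393 -0.790
  outer loop
   vertex 1.8 2.6 1.0
   vertex 1.3 3.6 1.2
   vertex 3.4 2.9 2.1
  endloop
 endfacet
 facet normal -0.790 -0.286 0.542
  outer loop
   vertex 1.4 1.9 2.5
   vertex 0.4 0.3 0.2
   vertex 2.8 0.5 3.8
  endloop
 endfacet
 facet normal -0.948 0.295 -0.120
  outer loop
   vertex 1.2 3.4 1.5
   vertex 1.3 3.6 1.2
   vertex 0.4 0.3 0.2
  endloop
 endfacet
 facet normal -0.936 0.100 0.337
  outer loop
   vertex 1.2 3.4 1.5
   vertex 0.4 0.3 0.2
   vertex 1.4 1.9 2.5
  endloop
 endfacet
 facet normal 0.034 0.826 0.562
  outer loop
   vertex 1.2 3.4 1.5
   vertex 3.4 2.9 2.1
   vertex 1.3 3.6 1.2
  endloop
 endfacet
 facet normal -0.085 0.590 0.803
  outer loop
   vertex 1.2 3.4 1.5
   vertex 2.8 0.5 3.8
   vertex 3.4 2.9 2.1
  endloop
 endfacet
 facet normal -0.248 0.514 0.821
  outer loop
   vertex 1.2 3.4 1.5
   vertex 1.4 1.9 2.5
   vertex 2.8 0.5 3.8
  endloop
 endfacet
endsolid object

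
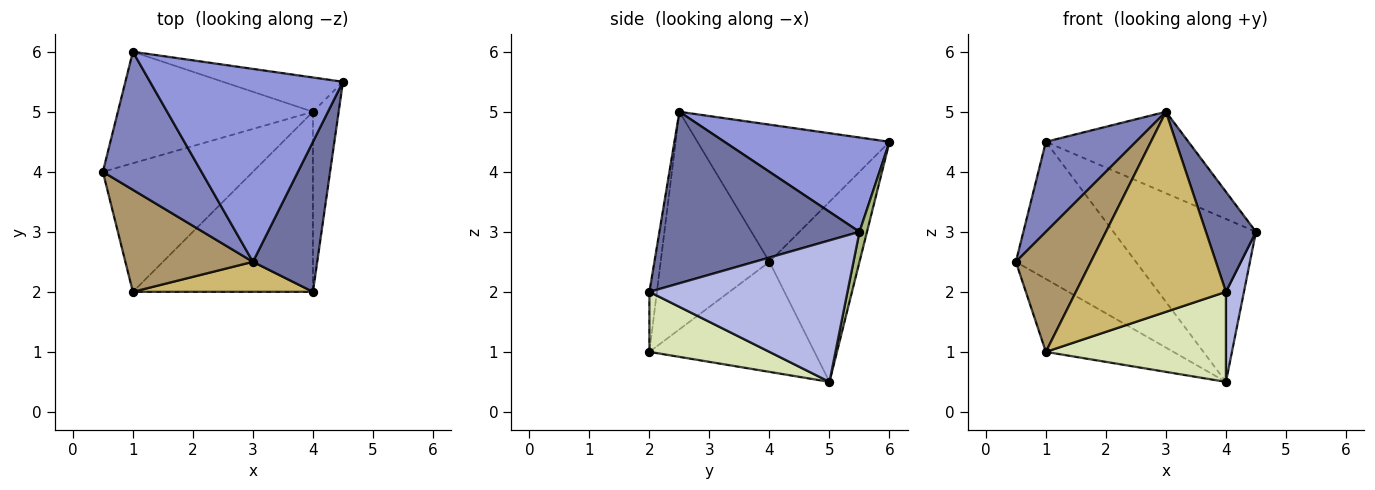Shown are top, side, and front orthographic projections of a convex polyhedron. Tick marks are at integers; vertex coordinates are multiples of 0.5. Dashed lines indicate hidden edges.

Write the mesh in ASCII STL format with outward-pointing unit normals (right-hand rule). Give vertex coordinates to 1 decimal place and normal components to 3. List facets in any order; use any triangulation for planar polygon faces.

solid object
 facet normal 0.912 -0.228 0.342
  outer loop
   vertex 3.0 2.5 5.0
   vertex 4.0 2.0 2.0
   vertex 4.5 5.5 3.0
  endloop
 endfacet
 facet normal -0.759 -0.356 0.545
  outer loop
   vertex 1.0 6.0 4.5
   vertex 0.5 4.0 2.5
   vertex 3.0 2.5 5.0
  endloop
 endfacet
 facet normal 0.411 0.355 0.840
  outer loop
   vertex 1.0 6.0 4.5
   vertex 3.0 2.5 5.0
   vertex 4.5 5.5 3.0
  endloop
 endfacet
 facet normal 0.980 -0.089 -0.178
  outer loop
   vertex 4.0 5.0 0.5
   vertex 4.5 5.5 3.0
   vertex 4.0 2.0 2.0
  endloop
 endfacet
 facet normal -0.503 0.671 -0.545
  outer loop
   vertex 4.0 5.0 0.5
   vertex 0.5 4.0 2.5
   vertex 1.0 6.0 4.5
  endloop
 endfacet
 facet normal 0.051 0.977 -0.206
  outer loop
   vertex 4.0 5.0 0.5
   vertex 1.0 6.0 4.5
   vertex 4.5 5.5 3.0
  endloop
 endfacet
 facet normal -0.538 0.416 -0.733
  outer loop
   vertex 1.0 2.0 1.0
   vertex 0.5 4.0 2.5
   vertex 4.0 5.0 0.5
  endloop
 endfacet
 facet normal 0.286 -0.429 -0.857
  outer loop
   vertex 1.0 2.0 1.0
   vertex 4.0 5.0 0.5
   vertex 4.0 2.0 2.0
  endloop
 endfacet
 facet normal -0.741 -0.511 0.435
  outer loop
   vertex 1.0 2.0 1.0
   vertex 3.0 2.5 5.0
   vertex 0.5 4.0 2.5
  endloop
 endfacet
 facet normal -0.049 -0.988 0.148
  outer loop
   vertex 1.0 2.0 1.0
   vertex 4.0 2.0 2.0
   vertex 3.0 2.5 5.0
  endloop
 endfacet
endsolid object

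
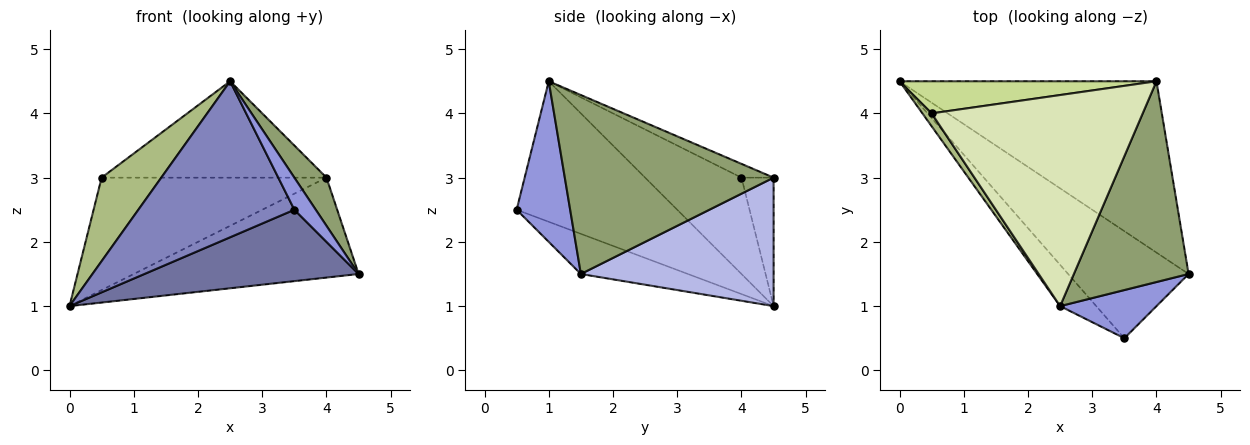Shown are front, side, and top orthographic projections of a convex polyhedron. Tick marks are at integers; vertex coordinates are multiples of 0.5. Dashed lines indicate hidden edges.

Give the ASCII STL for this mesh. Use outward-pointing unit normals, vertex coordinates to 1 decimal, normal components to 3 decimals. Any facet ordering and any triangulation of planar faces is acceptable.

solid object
 facet normal -0.267 -0.535 -0.802
  outer loop
   vertex 3.5 0.5 2.5
   vertex 0.0 4.5 1.0
   vertex 4.5 1.5 1.5
  endloop
 endfacet
 facet normal -0.705 -0.685 -0.181
  outer loop
   vertex 3.5 0.5 2.5
   vertex 2.5 1.0 4.5
   vertex 0.0 4.5 1.0
  endloop
 endfacet
 facet normal 0.811 -0.324 0.487
  outer loop
   vertex 3.5 0.5 2.5
   vertex 4.5 1.5 1.5
   vertex 2.5 1.0 4.5
  endloop
 endfacet
 facet normal 0.396 0.463 -0.793
  outer loop
   vertex 4.0 4.5 3.0
   vertex 4.5 1.5 1.5
   vertex 0.0 4.5 1.0
  endloop
 endfacet
 facet normal 0.835 -0.128 0.535
  outer loop
   vertex 4.0 4.5 3.0
   vertex 2.5 1.0 4.5
   vertex 4.5 1.5 1.5
  endloop
 endfacet
 facet normal -0.847 -0.525 0.081
  outer loop
   vertex 0.5 4.0 3.0
   vertex 0.0 4.5 1.0
   vertex 2.5 1.0 4.5
  endloop
 endfacet
 facet normal -0.136 0.953 0.272
  outer loop
   vertex 0.5 4.0 3.0
   vertex 4.0 4.5 3.0
   vertex 0.0 4.5 1.0
  endloop
 endfacet
 facet normal -0.059 0.415 0.908
  outer loop
   vertex 0.5 4.0 3.0
   vertex 2.5 1.0 4.5
   vertex 4.0 4.5 3.0
  endloop
 endfacet
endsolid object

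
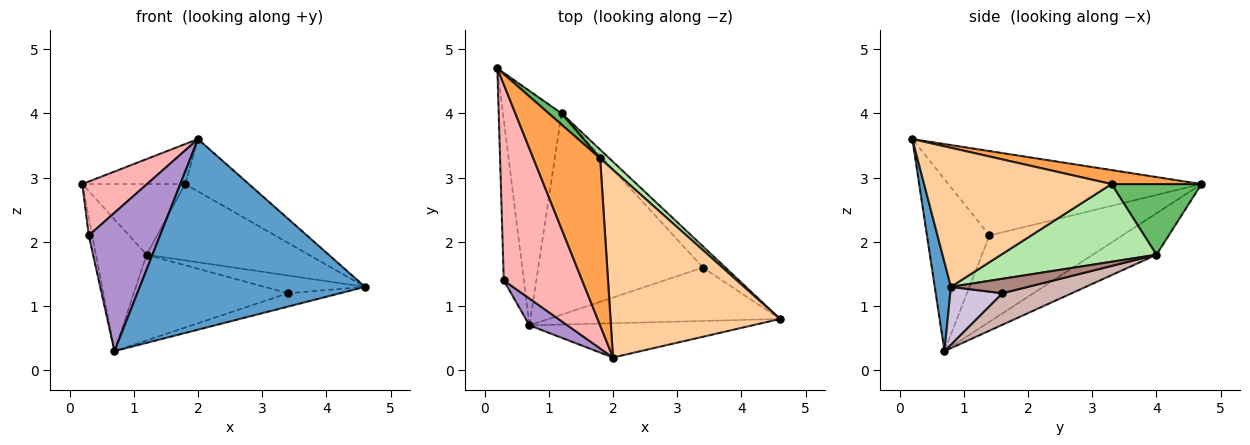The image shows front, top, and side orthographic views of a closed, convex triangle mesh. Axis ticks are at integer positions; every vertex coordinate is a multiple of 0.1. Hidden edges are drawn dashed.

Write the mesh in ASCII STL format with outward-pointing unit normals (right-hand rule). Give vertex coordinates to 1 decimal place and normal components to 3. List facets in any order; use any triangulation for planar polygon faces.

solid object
 facet normal 0.070 -0.982 -0.176
  outer loop
   vertex 2.0 0.2 3.6
   vertex 0.7 0.7 0.3
   vertex 4.6 0.8 1.3
  endloop
 endfacet
 facet normal -0.525 0.417 -0.742
  outer loop
   vertex 1.2 4.0 1.8
   vertex 0.7 0.7 0.3
   vertex 0.2 4.7 2.9
  endloop
 endfacet
 facet normal 0.200 0.228 0.953
  outer loop
   vertex 1.8 3.3 2.9
   vertex 0.2 4.7 2.9
   vertex 2.0 0.2 3.6
  endloop
 endfacet
 facet normal 0.620 0.211 0.756
  outer loop
   vertex 1.8 3.3 2.9
   vertex 2.0 0.2 3.6
   vertex 4.6 0.8 1.3
  endloop
 endfacet
 facet normal 0.654 0.747 0.119
  outer loop
   vertex 1.8 3.3 2.9
   vertex 1.2 4.0 1.8
   vertex 0.2 4.7 2.9
  endloop
 endfacet
 facet normal 0.689 0.720 0.082
  outer loop
   vertex 1.8 3.3 2.9
   vertex 4.6 0.8 1.3
   vertex 1.2 4.0 1.8
  endloop
 endfacet
 facet normal -0.974 0.025 -0.226
  outer loop
   vertex 0.3 1.4 2.1
   vertex 0.2 4.7 2.9
   vertex 0.7 0.7 0.3
  endloop
 endfacet
 facet normal -0.720 -0.184 0.669
  outer loop
   vertex 0.3 1.4 2.1
   vertex 2.0 0.2 3.6
   vertex 0.2 4.7 2.9
  endloop
 endfacet
 facet normal -0.652 -0.744 0.144
  outer loop
   vertex 0.3 1.4 2.1
   vertex 0.7 0.7 0.3
   vertex 2.0 0.2 3.6
  endloop
 endfacet
 facet normal 0.236 0.236 -0.943
  outer loop
   vertex 3.4 1.6 1.2
   vertex 4.6 0.8 1.3
   vertex 0.7 0.7 0.3
  endloop
 endfacet
 facet normal 0.442 0.577 -0.687
  outer loop
   vertex 3.4 1.6 1.2
   vertex 1.2 4.0 1.8
   vertex 4.6 0.8 1.3
  endloop
 endfacet
 facet normal 0.174 0.386 -0.906
  outer loop
   vertex 3.4 1.6 1.2
   vertex 0.7 0.7 0.3
   vertex 1.2 4.0 1.8
  endloop
 endfacet
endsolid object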